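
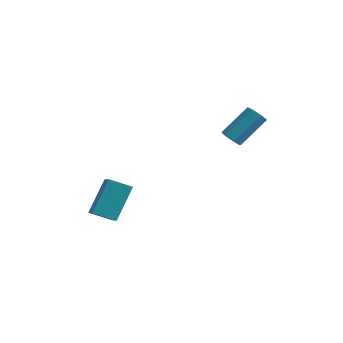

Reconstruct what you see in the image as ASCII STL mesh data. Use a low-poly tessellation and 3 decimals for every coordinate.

solid 
facet normal -0.413 -0.676 -0.610
outer loop
vertex 2.52 2.994 -1.299
vertex 2.154 2.784 -0.818
vertex 2.027 3.245 -1.243
endloop
endfacet
facet normal 0.207 0.582 -0.786
outer loop
vertex 2.52 2.994 -1.299
vertex 2.027 3.245 -1.243
vertex 3.372 4.386 -0.043
endloop
endfacet
facet normal 0.208 0.582 -0.786
outer loop
vertex 3.372 4.386 -0.043
vertex 2.027 3.245 -1.243
vertex 2.88 4.637 0.013
endloop
endfacet
facet normal 0.414 0.676 0.610
outer loop
vertex 3.372 4.386 -0.043
vertex 2.88 4.637 0.013
vertex 3.006 4.176 0.438
endloop
endfacet
facet normal -0.414 -0.676 -0.610
outer loop
vertex 2.027 3.245 -1.243
vertex 2.154 2.784 -0.818
vertex 1.63 3.149 -0.867
endloop
endfacet
facet normal -0.563 0.717 -0.412
outer loop
vertex 2.027 3.245 -1.243
vertex 1.63 3.149 -0.867
vertex 2.88 4.637 0.013
endloop
endfacet
facet normal -0.563 0.717 -0.412
outer loop
vertex 2.88 4.637 0.013
vertex 1.63 3.149 -0.867
vertex 2.483 4.541 0.389
endloop
endfacet
facet normal 0.414 0.676 0.610
outer loop
vertex 2.88 4.637 0.013
vertex 2.483 4.541 0.389
vertex 3.006 4.176 0.438
endloop
endfacet
facet normal -0.414 -0.676 -0.610
outer loop
vertex 1.63 3.149 -0.867
vertex 2.154 2.784 -0.818
vertex 1.627 2.778 -0.454
endloop
endfacet
facet normal -0.910 0.311 0.273
outer loop
vertex 1.63 3.149 -0.867
vertex 1.627 2.778 -0.454
vertex 2.483 4.541 0.389
endloop
endfacet
facet normal -0.910 0.311 0.273
outer loop
vertex 2.483 4.541 0.389
vertex 1.627 2.778 -0.454
vertex 2.48 4.17 0.802
endloop
endfacet
facet normal 0.414 0.676 0.610
outer loop
vertex 2.483 4.541 0.389
vertex 2.48 4.17 0.802
vertex 3.006 4.176 0.438
endloop
endfacet
facet normal -0.414 -0.675 -0.610
outer loop
vertex 1.627 2.778 -0.454
vertex 2.154 2.784 -0.818
vertex 2.021 2.411 -0.315
endloop
endfacet
facet normal -0.571 -0.329 0.752
outer loop
vertex 1.627 2.778 -0.454
vertex 2.021 2.411 -0.315
vertex 2.48 4.17 0.802
endloop
endfacet
facet normal -0.572 -0.328 0.752
outer loop
vertex 2.48 4.17 0.802
vertex 2.021 2.411 -0.315
vertex 2.873 3.804 0.941
endloop
endfacet
facet normal 0.414 0.676 0.609
outer loop
vertex 2.48 4.17 0.802
vertex 2.873 3.804 0.941
vertex 3.006 4.176 0.438
endloop
endfacet
facet normal -0.415 -0.675 -0.610
outer loop
vertex 2.021 2.411 -0.315
vertex 2.154 2.784 -0.818
vertex 2.514 2.325 -0.555
endloop
endfacet
facet normal 0.198 -0.720 0.665
outer loop
vertex 2.021 2.411 -0.315
vertex 2.514 2.325 -0.555
vertex 2.873 3.804 0.941
endloop
endfacet
facet normal 0.198 -0.720 0.665
outer loop
vertex 2.873 3.804 0.941
vertex 2.514 2.325 -0.555
vertex 3.367 3.718 0.701
endloop
endfacet
facet normal 0.414 0.676 0.610
outer loop
vertex 2.873 3.804 0.941
vertex 3.367 3.718 0.701
vertex 3.006 4.176 0.438
endloop
endfacet
facet normal -0.414 -0.675 -0.611
outer loop
vertex 2.514 2.325 -0.555
vertex 2.154 2.784 -0.818
vertex 2.736 2.585 -0.993
endloop
endfacet
facet normal 0.818 -0.570 0.076
outer loop
vertex 2.514 2.325 -0.555
vertex 2.736 2.585 -0.993
vertex 3.367 3.718 0.701
endloop
endfacet
facet normal 0.818 -0.571 0.077
outer loop
vertex 3.367 3.718 0.701
vertex 2.736 2.585 -0.993
vertex 3.589 3.977 0.263
endloop
endfacet
facet normal 0.414 0.676 0.610
outer loop
vertex 3.367 3.718 0.701
vertex 3.589 3.977 0.263
vertex 3.006 4.176 0.438
endloop
endfacet
facet normal -0.414 -0.675 -0.610
outer loop
vertex 2.736 2.585 -0.993
vertex 2.154 2.784 -0.818
vertex 2.52 2.994 -1.299
endloop
endfacet
facet normal 0.823 0.009 -0.569
outer loop
vertex 2.736 2.585 -0.993
vertex 2.52 2.994 -1.299
vertex 3.589 3.977 0.263
endloop
endfacet
facet normal 0.822 0.010 -0.569
outer loop
vertex 3.589 3.977 0.263
vertex 2.52 2.994 -1.299
vertex 3.372 4.386 -0.043
endloop
endfacet
facet normal 0.414 0.676 0.610
outer loop
vertex 3.589 3.977 0.263
vertex 3.372 4.386 -0.043
vertex 3.006 4.176 0.438
endloop
endfacet
facet normal -0.455 0.686 -0.568
outer loop
vertex -3.11 -0.996 -2.878
vertex -1.986 -0.647 -3.357
vertex -3.333 -2.458 -4.465
endloop
endfacet
facet normal -0.885 -0.274 0.377
outer loop
vertex -2.514 -3.693 -3.443
vertex -3.11 -0.996 -2.878
vertex -3.333 -2.458 -4.465
endloop
endfacet
facet normal -0.455 0.686 -0.568
outer loop
vertex -3.333 -2.458 -4.465
vertex -1.986 -0.647 -3.357
vertex -2.209 -2.11 -4.944
endloop
endfacet
facet normal -0.103 -0.674 -0.732
outer loop
vertex -2.209 -2.11 -4.944
vertex -2.514 -3.693 -3.443
vertex -3.333 -2.458 -4.465
endloop
endfacet
facet normal 0.103 0.674 0.732
outer loop
vertex -3.11 -0.996 -2.878
vertex -1.167 -1.882 -2.335
vertex -1.986 -0.647 -3.357
endloop
endfacet
facet normal -0.884 -0.275 0.377
outer loop
vertex -2.291 -2.23 -1.856
vertex -3.11 -0.996 -2.878
vertex -2.514 -3.693 -3.443
endloop
endfacet
facet normal 0.103 0.674 0.731
outer loop
vertex -2.291 -2.23 -1.856
vertex -1.167 -1.882 -2.335
vertex -3.11 -0.996 -2.878
endloop
endfacet
facet normal 0.885 0.274 -0.377
outer loop
vertex -1.986 -0.647 -3.357
vertex -1.167 -1.882 -2.335
vertex -2.209 -2.11 -4.944
endloop
endfacet
facet normal -0.103 -0.674 -0.732
outer loop
vertex -1.39 -3.344 -3.922
vertex -2.514 -3.693 -3.443
vertex -2.209 -2.11 -4.944
endloop
endfacet
facet normal 0.884 0.275 -0.377
outer loop
vertex -2.209 -2.11 -4.944
vertex -1.167 -1.882 -2.335
vertex -1.39 -3.344 -3.922
endloop
endfacet
facet normal 0.455 -0.686 0.568
outer loop
vertex -1.39 -3.344 -3.922
vertex -2.291 -2.23 -1.856
vertex -2.514 -3.693 -3.443
endloop
endfacet
facet normal 0.455 -0.686 0.568
outer loop
vertex -1.167 -1.882 -2.335
vertex -2.291 -2.23 -1.856
vertex -1.39 -3.344 -3.922
endloop
endfacet

endsolid


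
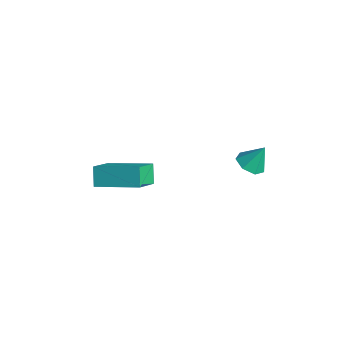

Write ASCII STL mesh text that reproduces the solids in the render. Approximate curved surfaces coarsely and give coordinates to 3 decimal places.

solid 
facet normal -0.572 0.293 0.766
outer loop
vertex -2.095 -4.223 1.402
vertex -0.642 -2.824 1.951
vertex -2.744 -3.205 0.528
endloop
endfacet
facet normal -0.696 -0.669 -0.262
outer loop
vertex -2.178 -3.496 -0.231
vertex -2.095 -4.223 1.402
vertex -2.744 -3.205 0.528
endloop
endfacet
facet normal -0.572 0.293 0.766
outer loop
vertex -2.744 -3.205 0.528
vertex -0.642 -2.824 1.951
vertex -1.291 -1.807 1.077
endloop
endfacet
facet normal -0.435 0.683 -0.587
outer loop
vertex -1.291 -1.807 1.077
vertex -2.178 -3.496 -0.231
vertex -2.744 -3.205 0.528
endloop
endfacet
facet normal 0.436 -0.683 0.587
outer loop
vertex -2.095 -4.223 1.402
vertex -0.076 -3.115 1.192
vertex -0.642 -2.824 1.951
endloop
endfacet
facet normal -0.695 -0.669 -0.263
outer loop
vertex -1.529 -4.513 0.643
vertex -2.095 -4.223 1.402
vertex -2.178 -3.496 -0.231
endloop
endfacet
facet normal 0.436 -0.683 0.586
outer loop
vertex -1.529 -4.513 0.643
vertex -0.076 -3.115 1.192
vertex -2.095 -4.223 1.402
endloop
endfacet
facet normal 0.695 0.669 0.262
outer loop
vertex -0.642 -2.824 1.951
vertex -0.076 -3.115 1.192
vertex -1.291 -1.807 1.077
endloop
endfacet
facet normal -0.436 0.683 -0.586
outer loop
vertex -0.725 -2.097 0.318
vertex -2.178 -3.496 -0.231
vertex -1.291 -1.807 1.077
endloop
endfacet
facet normal 0.695 0.669 0.263
outer loop
vertex -1.291 -1.807 1.077
vertex -0.076 -3.115 1.192
vertex -0.725 -2.097 0.318
endloop
endfacet
facet normal 0.572 -0.293 -0.766
outer loop
vertex -0.725 -2.097 0.318
vertex -1.529 -4.513 0.643
vertex -2.178 -3.496 -0.231
endloop
endfacet
facet normal 0.572 -0.293 -0.766
outer loop
vertex -0.076 -3.115 1.192
vertex -1.529 -4.513 0.643
vertex -0.725 -2.097 0.318
endloop
endfacet
facet normal -0.195 -0.458 -0.867
outer loop
vertex 1.002 2.28 0.42
vertex 0.461 1.921 0.731
vertex 0.443 2.559 0.398
endloop
endfacet
facet normal 0.447 0.894 -0.031
outer loop
vertex 1.002 2.28 0.42
vertex 0.443 2.559 0.398
vertex 0.699 2.479 1.789
endloop
endfacet
facet normal -0.195 -0.458 -0.867
outer loop
vertex 0.443 2.559 0.398
vertex 0.461 1.921 0.731
vertex -0.102 2.358 0.627
endloop
endfacet
facet normal -0.303 0.947 0.110
outer loop
vertex 0.443 2.559 0.398
vertex -0.102 2.358 0.627
vertex 0.699 2.479 1.789
endloop
endfacet
facet normal -0.195 -0.457 -0.868
outer loop
vertex -0.102 2.358 0.627
vertex 0.461 1.921 0.731
vertex -0.223 1.827 0.934
endloop
endfacet
facet normal -0.757 0.447 0.475
outer loop
vertex -0.102 2.358 0.627
vertex -0.223 1.827 0.934
vertex 0.699 2.479 1.789
endloop
endfacet
facet normal -0.195 -0.457 -0.868
outer loop
vertex -0.223 1.827 0.934
vertex 0.461 1.921 0.731
vertex 0.171 1.367 1.088
endloop
endfacet
facet normal -0.572 -0.226 0.789
outer loop
vertex -0.223 1.827 0.934
vertex 0.171 1.367 1.088
vertex 0.699 2.479 1.789
endloop
endfacet
facet normal -0.195 -0.457 -0.868
outer loop
vertex 0.171 1.367 1.088
vertex 0.461 1.921 0.731
vertex 0.783 1.324 0.973
endloop
endfacet
facet normal 0.113 -0.568 0.815
outer loop
vertex 0.171 1.367 1.088
vertex 0.783 1.324 0.973
vertex 0.699 2.479 1.789
endloop
endfacet
facet normal -0.195 -0.457 -0.868
outer loop
vertex 0.783 1.324 0.973
vertex 0.461 1.921 0.731
vertex 1.153 1.73 0.676
endloop
endfacet
facet normal 0.782 -0.321 0.535
outer loop
vertex 0.783 1.324 0.973
vertex 1.153 1.73 0.676
vertex 0.699 2.479 1.789
endloop
endfacet
facet normal -0.195 -0.457 -0.868
outer loop
vertex 1.153 1.73 0.676
vertex 0.461 1.921 0.731
vertex 1.002 2.28 0.42
endloop
endfacet
facet normal 0.931 0.329 0.158
outer loop
vertex 1.153 1.73 0.676
vertex 1.002 2.28 0.42
vertex 0.699 2.479 1.789
endloop
endfacet

endsolid


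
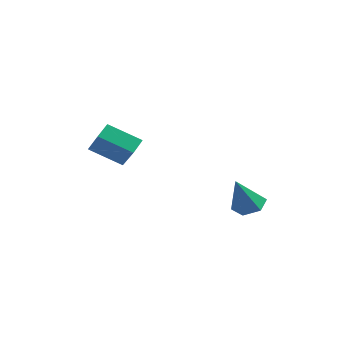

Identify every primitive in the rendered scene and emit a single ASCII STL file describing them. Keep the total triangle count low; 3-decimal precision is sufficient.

solid 
facet normal 0.144 0.421 -0.896
outer loop
vertex 3.741 -0.592 -1.736
vertex 2.984 -1.04 -2.068
vertex 2.894 -0.187 -1.682
endloop
endfacet
facet normal 0.332 0.597 0.731
outer loop
vertex 3.741 -0.592 -1.736
vertex 2.894 -0.187 -1.682
vertex 2.676 -1.94 -0.152
endloop
endfacet
facet normal 0.144 0.421 -0.896
outer loop
vertex 2.894 -0.187 -1.682
vertex 2.984 -1.04 -2.068
vertex 2.137 -0.635 -2.014
endloop
endfacet
facet normal -0.589 0.572 0.571
outer loop
vertex 2.894 -0.187 -1.682
vertex 2.137 -0.635 -2.014
vertex 2.676 -1.94 -0.152
endloop
endfacet
facet normal 0.144 0.421 -0.896
outer loop
vertex 2.137 -0.635 -2.014
vertex 2.984 -1.04 -2.068
vertex 2.227 -1.487 -2.4
endloop
endfacet
facet normal -0.972 -0.175 0.159
outer loop
vertex 2.137 -0.635 -2.014
vertex 2.227 -1.487 -2.4
vertex 2.676 -1.94 -0.152
endloop
endfacet
facet normal 0.144 0.421 -0.896
outer loop
vertex 2.227 -1.487 -2.4
vertex 2.984 -1.04 -2.068
vertex 3.074 -1.892 -2.454
endloop
endfacet
facet normal -0.434 -0.896 -0.094
outer loop
vertex 2.227 -1.487 -2.4
vertex 3.074 -1.892 -2.454
vertex 2.676 -1.94 -0.152
endloop
endfacet
facet normal 0.144 0.421 -0.896
outer loop
vertex 3.074 -1.892 -2.454
vertex 2.984 -1.04 -2.068
vertex 3.831 -1.445 -2.122
endloop
endfacet
facet normal 0.486 -0.872 0.066
outer loop
vertex 3.074 -1.892 -2.454
vertex 3.831 -1.445 -2.122
vertex 2.676 -1.94 -0.152
endloop
endfacet
facet normal 0.144 0.421 -0.896
outer loop
vertex 3.831 -1.445 -2.122
vertex 2.984 -1.04 -2.068
vertex 3.741 -0.592 -1.736
endloop
endfacet
facet normal 0.869 -0.125 0.478
outer loop
vertex 3.831 -1.445 -2.122
vertex 3.741 -0.592 -1.736
vertex 2.676 -1.94 -0.152
endloop
endfacet
facet normal -0.831 -0.279 0.482
outer loop
vertex -3.333 -4.039 3.294
vertex -4.447 -3.205 1.857
vertex -3.334 -4.913 2.787
endloop
endfacet
facet normal 0.557 -0.417 0.718
outer loop
vertex -1.673 -4.355 1.823
vertex -3.333 -4.039 3.294
vertex -3.334 -4.913 2.787
endloop
endfacet
facet normal -0.831 -0.279 0.482
outer loop
vertex -3.334 -4.913 2.787
vertex -4.447 -3.205 1.857
vertex -4.448 -4.079 1.35
endloop
endfacet
facet normal -0.001 -0.865 -0.502
outer loop
vertex -4.448 -4.079 1.35
vertex -1.673 -4.355 1.823
vertex -3.334 -4.913 2.787
endloop
endfacet
facet normal 0.001 0.865 0.502
outer loop
vertex -3.333 -4.039 3.294
vertex -2.786 -2.647 0.893
vertex -4.447 -3.205 1.857
endloop
endfacet
facet normal 0.557 -0.417 0.718
outer loop
vertex -1.672 -3.481 2.33
vertex -3.333 -4.039 3.294
vertex -1.673 -4.355 1.823
endloop
endfacet
facet normal 0.001 0.865 0.502
outer loop
vertex -1.672 -3.481 2.33
vertex -2.786 -2.647 0.893
vertex -3.333 -4.039 3.294
endloop
endfacet
facet normal -0.557 0.417 -0.718
outer loop
vertex -4.447 -3.205 1.857
vertex -2.786 -2.647 0.893
vertex -4.448 -4.079 1.35
endloop
endfacet
facet normal -0.001 -0.865 -0.502
outer loop
vertex -2.787 -3.521 0.386
vertex -1.673 -4.355 1.823
vertex -4.448 -4.079 1.35
endloop
endfacet
facet normal -0.557 0.417 -0.718
outer loop
vertex -4.448 -4.079 1.35
vertex -2.786 -2.647 0.893
vertex -2.787 -3.521 0.386
endloop
endfacet
facet normal 0.831 0.279 -0.482
outer loop
vertex -2.787 -3.521 0.386
vertex -1.672 -3.481 2.33
vertex -1.673 -4.355 1.823
endloop
endfacet
facet normal 0.831 0.279 -0.482
outer loop
vertex -2.786 -2.647 0.893
vertex -1.672 -3.481 2.33
vertex -2.787 -3.521 0.386
endloop
endfacet

endsolid


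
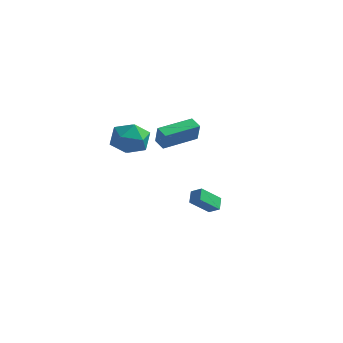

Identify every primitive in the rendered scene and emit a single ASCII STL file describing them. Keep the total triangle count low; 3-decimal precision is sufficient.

solid 
facet normal 0.067 0.982 0.177
outer loop
vertex -1.786 -0.133 1.742
vertex -2.097 -0.324 2.917
vertex -0.913 -0.344 2.583
endloop
endfacet
facet normal 0.517 0.786 -0.340
outer loop
vertex -1.786 -0.133 1.742
vertex -0.913 -0.344 2.583
vertex -0.839 -0.872 1.475
endloop
endfacet
facet normal 0.135 0.485 -0.864
outer loop
vertex -1.786 -0.133 1.742
vertex -0.839 -0.872 1.475
vertex -1.978 -1.179 1.124
endloop
endfacet
facet normal -0.551 0.497 -0.670
outer loop
vertex -1.786 -0.133 1.742
vertex -1.978 -1.179 1.124
vertex -2.755 -0.84 2.015
endloop
endfacet
facet normal -0.594 0.804 -0.027
outer loop
vertex -1.786 -0.133 1.742
vertex -2.755 -0.84 2.015
vertex -2.097 -0.324 2.917
endloop
endfacet
facet normal 0.955 0.289 -0.074
outer loop
vertex -0.839 -0.872 1.475
vertex -0.913 -0.344 2.583
vertex -0.565 -1.52 2.485
endloop
endfacet
facet normal 0.225 0.607 0.762
outer loop
vertex -0.913 -0.344 2.583
vertex -2.097 -0.324 2.917
vertex -1.342 -1.181 3.376
endloop
endfacet
facet normal -0.843 0.318 0.433
outer loop
vertex -2.097 -0.324 2.917
vertex -2.755 -0.84 2.015
vertex -2.481 -1.488 3.025
endloop
endfacet
facet normal -0.774 -0.178 -0.607
outer loop
vertex -2.755 -0.84 2.015
vertex -1.978 -1.179 1.124
vertex -2.407 -2.016 1.917
endloop
endfacet
facet normal 0.337 -0.197 -0.921
outer loop
vertex -1.978 -1.179 1.124
vertex -0.839 -0.872 1.475
vertex -1.223 -2.036 1.583
endloop
endfacet
facet normal 0.551 -0.497 0.670
outer loop
vertex -1.534 -2.227 2.758
vertex -0.565 -1.52 2.485
vertex -1.342 -1.181 3.376
endloop
endfacet
facet normal -0.135 -0.485 0.864
outer loop
vertex -1.534 -2.227 2.758
vertex -1.342 -1.181 3.376
vertex -2.481 -1.488 3.025
endloop
endfacet
facet normal -0.517 -0.786 0.340
outer loop
vertex -1.534 -2.227 2.758
vertex -2.481 -1.488 3.025
vertex -2.407 -2.016 1.917
endloop
endfacet
facet normal -0.067 -0.982 -0.177
outer loop
vertex -1.534 -2.227 2.758
vertex -2.407 -2.016 1.917
vertex -1.223 -2.036 1.583
endloop
endfacet
facet normal 0.594 -0.804 0.027
outer loop
vertex -1.534 -2.227 2.758
vertex -1.223 -2.036 1.583
vertex -0.565 -1.52 2.485
endloop
endfacet
facet normal 0.774 0.178 0.607
outer loop
vertex -1.342 -1.181 3.376
vertex -0.565 -1.52 2.485
vertex -0.913 -0.344 2.583
endloop
endfacet
facet normal -0.337 0.197 0.921
outer loop
vertex -2.481 -1.488 3.025
vertex -1.342 -1.181 3.376
vertex -2.097 -0.324 2.917
endloop
endfacet
facet normal -0.955 -0.289 0.074
outer loop
vertex -2.407 -2.016 1.917
vertex -2.481 -1.488 3.025
vertex -2.755 -0.84 2.015
endloop
endfacet
facet normal -0.225 -0.607 -0.762
outer loop
vertex -1.223 -2.036 1.583
vertex -2.407 -2.016 1.917
vertex -1.978 -1.179 1.124
endloop
endfacet
facet normal 0.843 -0.318 -0.433
outer loop
vertex -0.565 -1.52 2.485
vertex -1.223 -2.036 1.583
vertex -0.839 -0.872 1.475
endloop
endfacet
facet normal -0.855 0.341 0.391
outer loop
vertex 1.038 -2.473 4.053
vertex 1.933 -0.55 4.332
vertex 0.663 -2.137 2.941
endloop
endfacet
facet normal -0.418 -0.899 -0.130
outer loop
vertex 1.347 -2.41 2.628
vertex 1.038 -2.473 4.053
vertex 0.663 -2.137 2.941
endloop
endfacet
facet normal -0.855 0.342 0.391
outer loop
vertex 0.663 -2.137 2.941
vertex 1.933 -0.55 4.332
vertex 1.559 -0.214 3.22
endloop
endfacet
facet normal -0.307 0.275 -0.911
outer loop
vertex 1.559 -0.214 3.22
vertex 1.347 -2.41 2.628
vertex 0.663 -2.137 2.941
endloop
endfacet
facet normal 0.307 -0.275 0.911
outer loop
vertex 1.038 -2.473 4.053
vertex 2.617 -0.823 4.019
vertex 1.933 -0.55 4.332
endloop
endfacet
facet normal -0.419 -0.899 -0.131
outer loop
vertex 1.721 -2.746 3.74
vertex 1.038 -2.473 4.053
vertex 1.347 -2.41 2.628
endloop
endfacet
facet normal 0.307 -0.275 0.911
outer loop
vertex 1.721 -2.746 3.74
vertex 2.617 -0.823 4.019
vertex 1.038 -2.473 4.053
endloop
endfacet
facet normal 0.419 0.899 0.131
outer loop
vertex 1.933 -0.55 4.332
vertex 2.617 -0.823 4.019
vertex 1.559 -0.214 3.22
endloop
endfacet
facet normal -0.307 0.275 -0.911
outer loop
vertex 2.242 -0.487 2.907
vertex 1.347 -2.41 2.628
vertex 1.559 -0.214 3.22
endloop
endfacet
facet normal 0.419 0.899 0.130
outer loop
vertex 1.559 -0.214 3.22
vertex 2.617 -0.823 4.019
vertex 2.242 -0.487 2.907
endloop
endfacet
facet normal 0.855 -0.341 -0.391
outer loop
vertex 2.242 -0.487 2.907
vertex 1.721 -2.746 3.74
vertex 1.347 -2.41 2.628
endloop
endfacet
facet normal 0.855 -0.341 -0.391
outer loop
vertex 2.617 -0.823 4.019
vertex 1.721 -2.746 3.74
vertex 2.242 -0.487 2.907
endloop
endfacet
facet normal -0.872 -0.033 -0.488
outer loop
vertex -0.715 3.369 -3.241
vertex -0.159 4.538 -4.312
vertex -0.387 2.716 -3.783
endloop
endfacet
facet normal -0.331 -0.696 0.638
outer loop
vertex 0.319 2.742 -3.388
vertex -0.715 3.369 -3.241
vertex -0.387 2.716 -3.783
endloop
endfacet
facet normal -0.872 -0.033 -0.488
outer loop
vertex -0.387 2.716 -3.783
vertex -0.159 4.538 -4.312
vertex 0.169 3.885 -4.854
endloop
endfacet
facet normal 0.360 -0.718 -0.596
outer loop
vertex 0.169 3.885 -4.854
vertex 0.319 2.742 -3.388
vertex -0.387 2.716 -3.783
endloop
endfacet
facet normal -0.360 0.718 0.596
outer loop
vertex -0.715 3.369 -3.241
vertex 0.547 4.564 -3.917
vertex -0.159 4.538 -4.312
endloop
endfacet
facet normal -0.331 -0.696 0.638
outer loop
vertex -0.009 3.395 -2.846
vertex -0.715 3.369 -3.241
vertex 0.319 2.742 -3.388
endloop
endfacet
facet normal -0.360 0.718 0.596
outer loop
vertex -0.009 3.395 -2.846
vertex 0.547 4.564 -3.917
vertex -0.715 3.369 -3.241
endloop
endfacet
facet normal 0.331 0.696 -0.638
outer loop
vertex -0.159 4.538 -4.312
vertex 0.547 4.564 -3.917
vertex 0.169 3.885 -4.854
endloop
endfacet
facet normal 0.360 -0.718 -0.596
outer loop
vertex 0.875 3.911 -4.459
vertex 0.319 2.742 -3.388
vertex 0.169 3.885 -4.854
endloop
endfacet
facet normal 0.331 0.696 -0.638
outer loop
vertex 0.169 3.885 -4.854
vertex 0.547 4.564 -3.917
vertex 0.875 3.911 -4.459
endloop
endfacet
facet normal 0.872 0.033 0.488
outer loop
vertex 0.875 3.911 -4.459
vertex -0.009 3.395 -2.846
vertex 0.319 2.742 -3.388
endloop
endfacet
facet normal 0.872 0.033 0.488
outer loop
vertex 0.547 4.564 -3.917
vertex -0.009 3.395 -2.846
vertex 0.875 3.911 -4.459
endloop
endfacet

endsolid


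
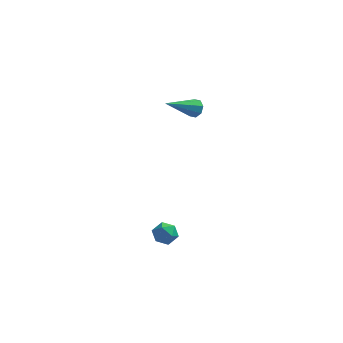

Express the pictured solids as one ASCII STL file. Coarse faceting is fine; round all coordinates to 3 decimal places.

solid 
facet normal 0.302 0.764 0.571
outer loop
vertex -2.78 -3.119 -2.858
vertex -3.218 -3.285 -2.404
vertex -2.617 -3.537 -2.385
endloop
endfacet
facet normal 0.839 0.518 0.169
outer loop
vertex -2.78 -3.119 -2.858
vertex -2.617 -3.537 -2.385
vertex -2.425 -3.648 -2.998
endloop
endfacet
facet normal 0.642 0.567 -0.515
outer loop
vertex -2.78 -3.119 -2.858
vertex -2.425 -3.648 -2.998
vertex -2.907 -3.464 -3.396
endloop
endfacet
facet normal -0.016 0.843 -0.537
outer loop
vertex -2.78 -3.119 -2.858
vertex -2.907 -3.464 -3.396
vertex -3.397 -3.24 -3.03
endloop
endfacet
facet normal -0.227 0.965 0.134
outer loop
vertex -2.78 -3.119 -2.858
vertex -3.397 -3.24 -3.03
vertex -3.218 -3.285 -2.404
endloop
endfacet
facet normal 0.931 -0.171 0.323
outer loop
vertex -2.425 -3.648 -2.998
vertex -2.617 -3.537 -2.385
vertex -2.643 -4.14 -2.63
endloop
endfacet
facet normal 0.063 0.224 0.972
outer loop
vertex -2.617 -3.537 -2.385
vertex -3.218 -3.285 -2.404
vertex -3.133 -3.916 -2.264
endloop
endfacet
facet normal -0.792 0.550 0.266
outer loop
vertex -3.218 -3.285 -2.404
vertex -3.397 -3.24 -3.03
vertex -3.615 -3.732 -2.662
endloop
endfacet
facet normal -0.451 0.353 -0.820
outer loop
vertex -3.397 -3.24 -3.03
vertex -2.907 -3.464 -3.396
vertex -3.423 -3.843 -3.275
endloop
endfacet
facet normal 0.613 -0.092 -0.785
outer loop
vertex -2.907 -3.464 -3.396
vertex -2.425 -3.648 -2.998
vertex -2.822 -4.095 -3.256
endloop
endfacet
facet normal 0.016 -0.843 0.537
outer loop
vertex -3.26 -4.261 -2.802
vertex -2.643 -4.14 -2.63
vertex -3.133 -3.916 -2.264
endloop
endfacet
facet normal -0.642 -0.567 0.515
outer loop
vertex -3.26 -4.261 -2.802
vertex -3.133 -3.916 -2.264
vertex -3.615 -3.732 -2.662
endloop
endfacet
facet normal -0.839 -0.518 -0.169
outer loop
vertex -3.26 -4.261 -2.802
vertex -3.615 -3.732 -2.662
vertex -3.423 -3.843 -3.275
endloop
endfacet
facet normal -0.302 -0.764 -0.571
outer loop
vertex -3.26 -4.261 -2.802
vertex -3.423 -3.843 -3.275
vertex -2.822 -4.095 -3.256
endloop
endfacet
facet normal 0.227 -0.965 -0.134
outer loop
vertex -3.26 -4.261 -2.802
vertex -2.822 -4.095 -3.256
vertex -2.643 -4.14 -2.63
endloop
endfacet
facet normal 0.451 -0.353 0.820
outer loop
vertex -3.133 -3.916 -2.264
vertex -2.643 -4.14 -2.63
vertex -2.617 -3.537 -2.385
endloop
endfacet
facet normal -0.613 0.092 0.785
outer loop
vertex -3.615 -3.732 -2.662
vertex -3.133 -3.916 -2.264
vertex -3.218 -3.285 -2.404
endloop
endfacet
facet normal -0.931 0.171 -0.323
outer loop
vertex -3.423 -3.843 -3.275
vertex -3.615 -3.732 -2.662
vertex -3.397 -3.24 -3.03
endloop
endfacet
facet normal -0.063 -0.224 -0.972
outer loop
vertex -2.822 -4.095 -3.256
vertex -3.423 -3.843 -3.275
vertex -2.907 -3.464 -3.396
endloop
endfacet
facet normal 0.792 -0.550 -0.266
outer loop
vertex -2.643 -4.14 -2.63
vertex -2.822 -4.095 -3.256
vertex -2.425 -3.648 -2.998
endloop
endfacet
facet normal 0.653 0.569 -0.500
outer loop
vertex -2.341 3.085 1.48
vertex -2.566 2.933 1.013
vertex -2.649 3.336 1.363
endloop
endfacet
facet normal -0.028 0.394 0.919
outer loop
vertex -2.341 3.085 1.48
vertex -2.649 3.336 1.363
vertex -3.814 1.847 1.967
endloop
endfacet
facet normal 0.654 0.568 -0.499
outer loop
vertex -2.649 3.336 1.363
vertex -2.566 2.933 1.013
vertex -2.907 3.35 1.041
endloop
endfacet
facet normal -0.578 0.652 0.491
outer loop
vertex -2.649 3.336 1.363
vertex -2.907 3.35 1.041
vertex -3.814 1.847 1.967
endloop
endfacet
facet normal 0.654 0.568 -0.499
outer loop
vertex -2.907 3.35 1.041
vertex -2.566 2.933 1.013
vertex -2.966 3.121 0.703
endloop
endfacet
facet normal -0.884 0.444 -0.146
outer loop
vertex -2.907 3.35 1.041
vertex -2.966 3.121 0.703
vertex -3.814 1.847 1.967
endloop
endfacet
facet normal 0.654 0.569 -0.499
outer loop
vertex -2.966 3.121 0.703
vertex -2.566 2.933 1.013
vertex -2.79 2.781 0.546
endloop
endfacet
facet normal -0.771 -0.109 -0.627
outer loop
vertex -2.966 3.121 0.703
vertex -2.79 2.781 0.546
vertex -3.814 1.847 1.967
endloop
endfacet
facet normal 0.654 0.569 -0.499
outer loop
vertex -2.79 2.781 0.546
vertex -2.566 2.933 1.013
vertex -2.483 2.531 0.663
endloop
endfacet
facet normal -0.302 -0.682 -0.666
outer loop
vertex -2.79 2.781 0.546
vertex -2.483 2.531 0.663
vertex -3.814 1.847 1.967
endloop
endfacet
facet normal 0.653 0.569 -0.499
outer loop
vertex -2.483 2.531 0.663
vertex -2.566 2.933 1.013
vertex -2.224 2.516 0.985
endloop
endfacet
facet normal 0.246 -0.939 -0.241
outer loop
vertex -2.483 2.531 0.663
vertex -2.224 2.516 0.985
vertex -3.814 1.847 1.967
endloop
endfacet
facet normal 0.654 0.570 -0.498
outer loop
vertex -2.224 2.516 0.985
vertex -2.566 2.933 1.013
vertex -2.166 2.746 1.324
endloop
endfacet
facet normal 0.554 -0.730 0.400
outer loop
vertex -2.224 2.516 0.985
vertex -2.166 2.746 1.324
vertex -3.814 1.847 1.967
endloop
endfacet
facet normal 0.654 0.568 -0.500
outer loop
vertex -2.166 2.746 1.324
vertex -2.566 2.933 1.013
vertex -2.341 3.085 1.48
endloop
endfacet
facet normal 0.440 -0.178 0.880
outer loop
vertex -2.166 2.746 1.324
vertex -2.341 3.085 1.48
vertex -3.814 1.847 1.967
endloop
endfacet

endsolid


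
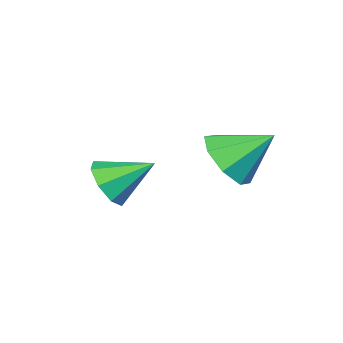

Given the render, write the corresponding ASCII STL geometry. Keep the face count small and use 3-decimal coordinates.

solid 
facet normal 0.724 -0.444 -0.529
outer loop
vertex 2.49 1.599 -2.028
vertex 1.982 1.639 -2.757
vertex 2.585 2.174 -2.381
endloop
endfacet
facet normal 0.266 0.472 0.841
outer loop
vertex 2.49 1.599 -2.028
vertex 2.585 2.174 -2.381
vertex 0.838 2.341 -1.923
endloop
endfacet
facet normal 0.724 -0.444 -0.528
outer loop
vertex 2.585 2.174 -2.381
vertex 1.982 1.639 -2.757
vertex 2.327 2.435 -2.954
endloop
endfacet
facet normal 0.178 0.923 0.341
outer loop
vertex 2.585 2.174 -2.381
vertex 2.327 2.435 -2.954
vertex 0.838 2.341 -1.923
endloop
endfacet
facet normal 0.723 -0.444 -0.529
outer loop
vertex 2.327 2.435 -2.954
vertex 1.982 1.639 -2.757
vertex 1.866 2.23 -3.412
endloop
endfacet
facet normal -0.210 0.954 -0.216
outer loop
vertex 2.327 2.435 -2.954
vertex 1.866 2.23 -3.412
vertex 0.838 2.341 -1.923
endloop
endfacet
facet normal 0.723 -0.444 -0.529
outer loop
vertex 1.866 2.23 -3.412
vertex 1.982 1.639 -2.757
vertex 1.473 1.679 -3.487
endloop
endfacet
facet normal -0.670 0.546 -0.503
outer loop
vertex 1.866 2.23 -3.412
vertex 1.473 1.679 -3.487
vertex 0.838 2.341 -1.923
endloop
endfacet
facet normal 0.723 -0.444 -0.529
outer loop
vertex 1.473 1.679 -3.487
vertex 1.982 1.639 -2.757
vertex 1.378 1.104 -3.134
endloop
endfacet
facet normal -0.934 -0.062 -0.353
outer loop
vertex 1.473 1.679 -3.487
vertex 1.378 1.104 -3.134
vertex 0.838 2.341 -1.923
endloop
endfacet
facet normal 0.724 -0.445 -0.528
outer loop
vertex 1.378 1.104 -3.134
vertex 1.982 1.639 -2.757
vertex 1.636 0.843 -2.56
endloop
endfacet
facet normal -0.846 -0.513 0.147
outer loop
vertex 1.378 1.104 -3.134
vertex 1.636 0.843 -2.56
vertex 0.838 2.341 -1.923
endloop
endfacet
facet normal 0.723 -0.445 -0.528
outer loop
vertex 1.636 0.843 -2.56
vertex 1.982 1.639 -2.757
vertex 2.097 1.048 -2.102
endloop
endfacet
facet normal -0.458 -0.543 0.704
outer loop
vertex 1.636 0.843 -2.56
vertex 2.097 1.048 -2.102
vertex 0.838 2.341 -1.923
endloop
endfacet
facet normal 0.723 -0.445 -0.528
outer loop
vertex 2.097 1.048 -2.102
vertex 1.982 1.639 -2.757
vertex 2.49 1.599 -2.028
endloop
endfacet
facet normal 0.002 -0.135 0.991
outer loop
vertex 2.097 1.048 -2.102
vertex 2.49 1.599 -2.028
vertex 0.838 2.341 -1.923
endloop
endfacet
facet normal 0.646 -0.445 -0.620
outer loop
vertex -0.368 3.946 -1.834
vertex -1.067 3.136 -1.981
vertex -0.882 4.082 -2.467
endloop
endfacet
facet normal 0.051 0.984 0.170
outer loop
vertex -0.368 3.946 -1.834
vertex -0.882 4.082 -2.467
vertex -2.153 3.884 -0.939
endloop
endfacet
facet normal 0.646 -0.445 -0.620
outer loop
vertex -0.882 4.082 -2.467
vertex -1.067 3.136 -1.981
vertex -1.504 3.664 -2.815
endloop
endfacet
facet normal -0.438 0.863 -0.253
outer loop
vertex -0.882 4.082 -2.467
vertex -1.504 3.664 -2.815
vertex -2.153 3.884 -0.939
endloop
endfacet
facet normal 0.646 -0.445 -0.620
outer loop
vertex -1.504 3.664 -2.815
vertex -1.067 3.136 -1.981
vertex -1.87 2.936 -2.674
endloop
endfacet
facet normal -0.864 0.368 -0.342
outer loop
vertex -1.504 3.664 -2.815
vertex -1.87 2.936 -2.674
vertex -2.153 3.884 -0.939
endloop
endfacet
facet normal 0.646 -0.446 -0.620
outer loop
vertex -1.87 2.936 -2.674
vertex -1.067 3.136 -1.981
vertex -1.766 2.326 -2.127
endloop
endfacet
facet normal -0.977 -0.208 -0.046
outer loop
vertex -1.87 2.936 -2.674
vertex -1.766 2.326 -2.127
vertex -2.153 3.884 -0.939
endloop
endfacet
facet normal 0.646 -0.446 -0.619
outer loop
vertex -1.766 2.326 -2.127
vertex -1.067 3.136 -1.981
vertex -1.253 2.19 -1.494
endloop
endfacet
facet normal -0.711 -0.529 0.463
outer loop
vertex -1.766 2.326 -2.127
vertex -1.253 2.19 -1.494
vertex -2.153 3.884 -0.939
endloop
endfacet
facet normal 0.646 -0.446 -0.620
outer loop
vertex -1.253 2.19 -1.494
vertex -1.067 3.136 -1.981
vertex -0.63 2.608 -1.146
endloop
endfacet
facet normal -0.221 -0.408 0.886
outer loop
vertex -1.253 2.19 -1.494
vertex -0.63 2.608 -1.146
vertex -2.153 3.884 -0.939
endloop
endfacet
facet normal 0.646 -0.445 -0.620
outer loop
vertex -0.63 2.608 -1.146
vertex -1.067 3.136 -1.981
vertex -0.264 3.336 -1.287
endloop
endfacet
facet normal 0.205 0.086 0.975
outer loop
vertex -0.63 2.608 -1.146
vertex -0.264 3.336 -1.287
vertex -2.153 3.884 -0.939
endloop
endfacet
facet normal 0.646 -0.445 -0.620
outer loop
vertex -0.264 3.336 -1.287
vertex -1.067 3.136 -1.981
vertex -0.368 3.946 -1.834
endloop
endfacet
facet normal 0.317 0.663 0.679
outer loop
vertex -0.264 3.336 -1.287
vertex -0.368 3.946 -1.834
vertex -2.153 3.884 -0.939
endloop
endfacet

endsolid


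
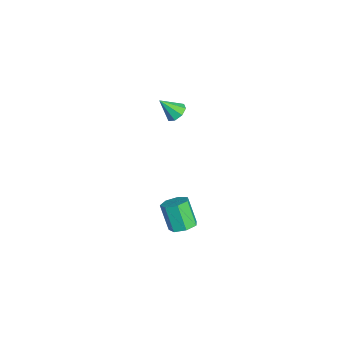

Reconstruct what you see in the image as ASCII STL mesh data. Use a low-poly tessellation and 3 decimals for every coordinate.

solid 
facet normal 0.448 0.213 -0.869
outer loop
vertex 2.806 2.401 -3.414
vertex 2.332 2.917 -3.532
vertex 2.958 2.959 -3.199
endloop
endfacet
facet normal 0.859 -0.370 0.354
outer loop
vertex 2.806 2.401 -3.414
vertex 2.958 2.959 -3.199
vertex 2.141 2.087 -2.129
endloop
endfacet
facet normal 0.859 -0.371 0.354
outer loop
vertex 2.141 2.087 -2.129
vertex 2.958 2.959 -3.199
vertex 2.293 2.644 -1.914
endloop
endfacet
facet normal -0.450 -0.212 0.868
outer loop
vertex 2.141 2.087 -2.129
vertex 2.293 2.644 -1.914
vertex 1.668 2.603 -2.248
endloop
endfacet
facet normal 0.448 0.213 -0.869
outer loop
vertex 2.958 2.959 -3.199
vertex 2.332 2.917 -3.532
vertex 2.639 3.484 -3.235
endloop
endfacet
facet normal 0.728 0.476 0.493
outer loop
vertex 2.958 2.959 -3.199
vertex 2.639 3.484 -3.235
vertex 2.293 2.644 -1.914
endloop
endfacet
facet normal 0.728 0.476 0.493
outer loop
vertex 2.293 2.644 -1.914
vertex 2.639 3.484 -3.235
vertex 1.974 3.17 -1.95
endloop
endfacet
facet normal -0.450 -0.213 0.867
outer loop
vertex 2.293 2.644 -1.914
vertex 1.974 3.17 -1.95
vertex 1.668 2.603 -2.248
endloop
endfacet
facet normal 0.449 0.212 -0.868
outer loop
vertex 2.639 3.484 -3.235
vertex 2.332 2.917 -3.532
vertex 2.089 3.583 -3.495
endloop
endfacet
facet normal 0.050 0.964 0.261
outer loop
vertex 2.639 3.484 -3.235
vertex 2.089 3.583 -3.495
vertex 1.974 3.17 -1.95
endloop
endfacet
facet normal 0.050 0.964 0.261
outer loop
vertex 1.974 3.17 -1.95
vertex 2.089 3.583 -3.495
vertex 1.425 3.269 -2.211
endloop
endfacet
facet normal -0.451 -0.213 0.867
outer loop
vertex 1.974 3.17 -1.95
vertex 1.425 3.269 -2.211
vertex 1.668 2.603 -2.248
endloop
endfacet
facet normal 0.449 0.212 -0.868
outer loop
vertex 2.089 3.583 -3.495
vertex 2.332 2.917 -3.532
vertex 1.722 3.18 -3.783
endloop
endfacet
facet normal -0.667 0.726 -0.167
outer loop
vertex 2.089 3.583 -3.495
vertex 1.722 3.18 -3.783
vertex 1.425 3.269 -2.211
endloop
endfacet
facet normal -0.667 0.726 -0.167
outer loop
vertex 1.425 3.269 -2.211
vertex 1.722 3.18 -3.783
vertex 1.058 2.866 -2.499
endloop
endfacet
facet normal -0.449 -0.212 0.868
outer loop
vertex 1.425 3.269 -2.211
vertex 1.058 2.866 -2.499
vertex 1.668 2.603 -2.248
endloop
endfacet
facet normal 0.449 0.212 -0.868
outer loop
vertex 1.722 3.18 -3.783
vertex 2.332 2.917 -3.532
vertex 1.815 2.579 -3.882
endloop
endfacet
facet normal -0.881 -0.059 -0.470
outer loop
vertex 1.722 3.18 -3.783
vertex 1.815 2.579 -3.882
vertex 1.058 2.866 -2.499
endloop
endfacet
facet normal -0.881 -0.059 -0.470
outer loop
vertex 1.058 2.866 -2.499
vertex 1.815 2.579 -3.882
vertex 1.151 2.265 -2.598
endloop
endfacet
facet normal -0.449 -0.212 0.868
outer loop
vertex 1.058 2.866 -2.499
vertex 1.151 2.265 -2.598
vertex 1.668 2.603 -2.248
endloop
endfacet
facet normal 0.448 0.213 -0.868
outer loop
vertex 1.815 2.579 -3.882
vertex 2.332 2.917 -3.532
vertex 2.297 2.233 -3.718
endloop
endfacet
facet normal -0.431 -0.799 -0.419
outer loop
vertex 1.815 2.579 -3.882
vertex 2.297 2.233 -3.718
vertex 1.151 2.265 -2.598
endloop
endfacet
facet normal -0.432 -0.799 -0.419
outer loop
vertex 1.151 2.265 -2.598
vertex 2.297 2.233 -3.718
vertex 1.633 1.918 -2.433
endloop
endfacet
facet normal -0.449 -0.211 0.868
outer loop
vertex 1.151 2.265 -2.598
vertex 1.633 1.918 -2.433
vertex 1.668 2.603 -2.248
endloop
endfacet
facet normal 0.448 0.213 -0.868
outer loop
vertex 2.297 2.233 -3.718
vertex 2.332 2.917 -3.532
vertex 2.806 2.401 -3.414
endloop
endfacet
facet normal 0.342 -0.938 -0.053
outer loop
vertex 2.297 2.233 -3.718
vertex 2.806 2.401 -3.414
vertex 1.633 1.918 -2.433
endloop
endfacet
facet normal 0.343 -0.938 -0.052
outer loop
vertex 1.633 1.918 -2.433
vertex 2.806 2.401 -3.414
vertex 2.141 2.087 -2.129
endloop
endfacet
facet normal -0.449 -0.211 0.868
outer loop
vertex 1.633 1.918 -2.433
vertex 2.141 2.087 -2.129
vertex 1.668 2.603 -2.248
endloop
endfacet
facet normal 0.093 0.647 -0.756
outer loop
vertex 0.556 3.137 3.237
vertex 0.046 2.945 3.01
vertex 0.2 3.368 3.391
endloop
endfacet
facet normal 0.514 0.243 0.823
outer loop
vertex 0.556 3.137 3.237
vertex 0.2 3.368 3.391
vertex -0.066 2.175 3.91
endloop
endfacet
facet normal 0.096 0.647 -0.757
outer loop
vertex 0.2 3.368 3.391
vertex 0.046 2.945 3.01
vertex -0.246 3.352 3.321
endloop
endfacet
facet normal -0.155 0.423 0.893
outer loop
vertex 0.2 3.368 3.391
vertex -0.246 3.352 3.321
vertex -0.066 2.175 3.91
endloop
endfacet
facet normal 0.094 0.646 -0.757
outer loop
vertex -0.246 3.352 3.321
vertex 0.046 2.945 3.01
vertex -0.521 3.097 3.069
endloop
endfacet
facet normal -0.755 0.197 0.625
outer loop
vertex -0.246 3.352 3.321
vertex -0.521 3.097 3.069
vertex -0.066 2.175 3.91
endloop
endfacet
facet normal 0.095 0.647 -0.756
outer loop
vertex -0.521 3.097 3.069
vertex 0.046 2.945 3.01
vertex -0.463 2.753 2.782
endloop
endfacet
facet normal -0.937 -0.303 0.174
outer loop
vertex -0.521 3.097 3.069
vertex -0.463 2.753 2.782
vertex -0.066 2.175 3.91
endloop
endfacet
facet normal 0.096 0.646 -0.757
outer loop
vertex -0.463 2.753 2.782
vertex 0.046 2.945 3.01
vertex -0.107 2.521 2.629
endloop
endfacet
facet normal -0.592 -0.782 -0.192
outer loop
vertex -0.463 2.753 2.782
vertex -0.107 2.521 2.629
vertex -0.066 2.175 3.91
endloop
endfacet
facet normal 0.092 0.647 -0.757
outer loop
vertex -0.107 2.521 2.629
vertex 0.046 2.945 3.01
vertex 0.339 2.538 2.698
endloop
endfacet
facet normal 0.077 -0.962 -0.262
outer loop
vertex -0.107 2.521 2.629
vertex 0.339 2.538 2.698
vertex -0.066 2.175 3.91
endloop
endfacet
facet normal 0.093 0.647 -0.757
outer loop
vertex 0.339 2.538 2.698
vertex 0.046 2.945 3.01
vertex 0.613 2.793 2.95
endloop
endfacet
facet normal 0.678 -0.735 0.006
outer loop
vertex 0.339 2.538 2.698
vertex 0.613 2.793 2.95
vertex -0.066 2.175 3.91
endloop
endfacet
facet normal 0.093 0.647 -0.757
outer loop
vertex 0.613 2.793 2.95
vertex 0.046 2.945 3.01
vertex 0.556 3.137 3.237
endloop
endfacet
facet normal 0.859 -0.237 0.455
outer loop
vertex 0.613 2.793 2.95
vertex 0.556 3.137 3.237
vertex -0.066 2.175 3.91
endloop
endfacet

endsolid


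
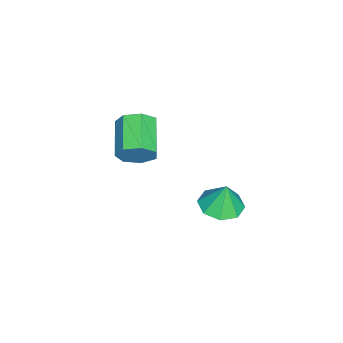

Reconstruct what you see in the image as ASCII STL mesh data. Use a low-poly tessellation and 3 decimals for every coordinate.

solid 
facet normal -0.009 -0.163 -0.987
outer loop
vertex 3.991 0.683 1.709
vertex 3.215 0.494 1.747
vertex 3.627 1.17 1.632
endloop
endfacet
facet normal 0.665 0.573 0.479
outer loop
vertex 3.991 0.683 1.709
vertex 3.627 1.17 1.632
vertex 3.225 0.666 2.793
endloop
endfacet
facet normal -0.008 -0.163 -0.987
outer loop
vertex 3.627 1.17 1.632
vertex 3.215 0.494 1.747
vertex 3.022 1.26 1.622
endloop
endfacet
facet normal 0.126 0.893 0.431
outer loop
vertex 3.627 1.17 1.632
vertex 3.022 1.26 1.622
vertex 3.225 0.666 2.793
endloop
endfacet
facet normal -0.009 -0.163 -0.987
outer loop
vertex 3.022 1.26 1.622
vertex 3.215 0.494 1.747
vertex 2.53 0.901 1.686
endloop
endfacet
facet normal -0.483 0.744 0.461
outer loop
vertex 3.022 1.26 1.622
vertex 2.53 0.901 1.686
vertex 3.225 0.666 2.793
endloop
endfacet
facet normal -0.009 -0.164 -0.986
outer loop
vertex 2.53 0.901 1.686
vertex 3.215 0.494 1.747
vertex 2.439 0.304 1.786
endloop
endfacet
facet normal -0.806 0.215 0.552
outer loop
vertex 2.53 0.901 1.686
vertex 2.439 0.304 1.786
vertex 3.225 0.666 2.793
endloop
endfacet
facet normal -0.010 -0.163 -0.987
outer loop
vertex 2.439 0.304 1.786
vertex 3.215 0.494 1.747
vertex 2.803 -0.182 1.863
endloop
endfacet
facet normal -0.654 -0.387 0.650
outer loop
vertex 2.439 0.304 1.786
vertex 2.803 -0.182 1.863
vertex 3.225 0.666 2.793
endloop
endfacet
facet normal -0.010 -0.163 -0.987
outer loop
vertex 2.803 -0.182 1.863
vertex 3.215 0.494 1.747
vertex 3.409 -0.273 1.872
endloop
endfacet
facet normal -0.117 -0.707 0.698
outer loop
vertex 2.803 -0.182 1.863
vertex 3.409 -0.273 1.872
vertex 3.225 0.666 2.793
endloop
endfacet
facet normal -0.009 -0.163 -0.987
outer loop
vertex 3.409 -0.273 1.872
vertex 3.215 0.494 1.747
vertex 3.901 0.086 1.808
endloop
endfacet
facet normal 0.494 -0.558 0.667
outer loop
vertex 3.409 -0.273 1.872
vertex 3.901 0.086 1.808
vertex 3.225 0.666 2.793
endloop
endfacet
facet normal -0.009 -0.162 -0.987
outer loop
vertex 3.901 0.086 1.808
vertex 3.215 0.494 1.747
vertex 3.991 0.683 1.709
endloop
endfacet
facet normal 0.817 -0.027 0.577
outer loop
vertex 3.901 0.086 1.808
vertex 3.991 0.683 1.709
vertex 3.225 0.666 2.793
endloop
endfacet
facet normal 0.892 0.289 -0.347
outer loop
vertex 0.983 -3.643 1.326
vertex 0.641 -3.266 0.761
vertex 0.829 -3.015 1.454
endloop
endfacet
facet normal 0.386 -0.092 0.918
outer loop
vertex 0.983 -3.643 1.326
vertex 0.829 -3.015 1.454
vertex -0.4 -4.092 1.863
endloop
endfacet
facet normal 0.386 -0.092 0.918
outer loop
vertex -0.4 -4.092 1.863
vertex 0.829 -3.015 1.454
vertex -0.554 -3.463 1.991
endloop
endfacet
facet normal -0.893 -0.289 0.346
outer loop
vertex -0.4 -4.092 1.863
vertex -0.554 -3.463 1.991
vertex -0.741 -3.714 1.299
endloop
endfacet
facet normal 0.892 0.289 -0.347
outer loop
vertex 0.829 -3.015 1.454
vertex 0.641 -3.266 0.761
vertex 0.534 -2.575 1.061
endloop
endfacet
facet normal 0.059 0.687 0.725
outer loop
vertex 0.829 -3.015 1.454
vertex 0.534 -2.575 1.061
vertex -0.554 -3.463 1.991
endloop
endfacet
facet normal 0.058 0.687 0.724
outer loop
vertex -0.554 -3.463 1.991
vertex 0.534 -2.575 1.061
vertex -0.849 -3.024 1.598
endloop
endfacet
facet normal -0.892 -0.290 0.346
outer loop
vertex -0.554 -3.463 1.991
vertex -0.849 -3.024 1.598
vertex -0.741 -3.714 1.299
endloop
endfacet
facet normal 0.893 0.289 -0.346
outer loop
vertex 0.534 -2.575 1.061
vertex 0.641 -3.266 0.761
vertex 0.32 -2.656 0.442
endloop
endfacet
facet normal -0.314 0.949 -0.016
outer loop
vertex 0.534 -2.575 1.061
vertex 0.32 -2.656 0.442
vertex -0.849 -3.024 1.598
endloop
endfacet
facet normal -0.314 0.949 -0.016
outer loop
vertex -0.849 -3.024 1.598
vertex 0.32 -2.656 0.442
vertex -1.063 -3.105 0.979
endloop
endfacet
facet normal -0.892 -0.290 0.346
outer loop
vertex -0.849 -3.024 1.598
vertex -1.063 -3.105 0.979
vertex -0.741 -3.714 1.299
endloop
endfacet
facet normal 0.893 0.289 -0.346
outer loop
vertex 0.32 -2.656 0.442
vertex 0.641 -3.266 0.761
vertex 0.348 -3.196 0.064
endloop
endfacet
facet normal -0.450 0.496 -0.743
outer loop
vertex 0.32 -2.656 0.442
vertex 0.348 -3.196 0.064
vertex -1.063 -3.105 0.979
endloop
endfacet
facet normal -0.449 0.497 -0.742
outer loop
vertex -1.063 -3.105 0.979
vertex 0.348 -3.196 0.064
vertex -1.035 -3.644 0.601
endloop
endfacet
facet normal -0.892 -0.290 0.347
outer loop
vertex -1.063 -3.105 0.979
vertex -1.035 -3.644 0.601
vertex -0.741 -3.714 1.299
endloop
endfacet
facet normal 0.892 0.289 -0.346
outer loop
vertex 0.348 -3.196 0.064
vertex 0.641 -3.266 0.761
vertex 0.597 -3.788 0.211
endloop
endfacet
facet normal -0.247 -0.330 -0.911
outer loop
vertex 0.348 -3.196 0.064
vertex 0.597 -3.788 0.211
vertex -1.035 -3.644 0.601
endloop
endfacet
facet normal -0.247 -0.330 -0.911
outer loop
vertex -1.035 -3.644 0.601
vertex 0.597 -3.788 0.211
vertex -0.786 -4.237 0.748
endloop
endfacet
facet normal -0.892 -0.289 0.347
outer loop
vertex -1.035 -3.644 0.601
vertex -0.786 -4.237 0.748
vertex -0.741 -3.714 1.299
endloop
endfacet
facet normal 0.892 0.290 -0.347
outer loop
vertex 0.597 -3.788 0.211
vertex 0.641 -3.266 0.761
vertex 0.88 -3.987 0.773
endloop
endfacet
facet normal 0.142 -0.908 -0.393
outer loop
vertex 0.597 -3.788 0.211
vertex 0.88 -3.987 0.773
vertex -0.786 -4.237 0.748
endloop
endfacet
facet normal 0.142 -0.908 -0.393
outer loop
vertex -0.786 -4.237 0.748
vertex 0.88 -3.987 0.773
vertex -0.503 -4.436 1.31
endloop
endfacet
facet normal -0.892 -0.289 0.347
outer loop
vertex -0.786 -4.237 0.748
vertex -0.503 -4.436 1.31
vertex -0.741 -3.714 1.299
endloop
endfacet
facet normal 0.892 0.290 -0.347
outer loop
vertex 0.88 -3.987 0.773
vertex 0.641 -3.266 0.761
vertex 0.983 -3.643 1.326
endloop
endfacet
facet normal 0.424 -0.802 0.420
outer loop
vertex 0.88 -3.987 0.773
vertex 0.983 -3.643 1.326
vertex -0.503 -4.436 1.31
endloop
endfacet
facet normal 0.424 -0.802 0.420
outer loop
vertex -0.503 -4.436 1.31
vertex 0.983 -3.643 1.326
vertex -0.4 -4.092 1.863
endloop
endfacet
facet normal -0.893 -0.289 0.346
outer loop
vertex -0.503 -4.436 1.31
vertex -0.4 -4.092 1.863
vertex -0.741 -3.714 1.299
endloop
endfacet

endsolid


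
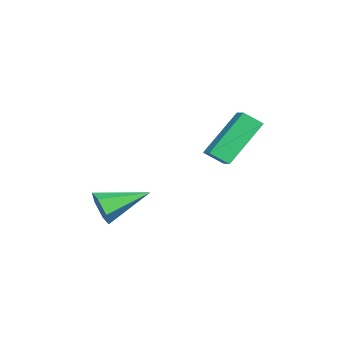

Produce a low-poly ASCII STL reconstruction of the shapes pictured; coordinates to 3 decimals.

solid 
facet normal -0.527 0.433 0.731
outer loop
vertex -1.1 2.724 1.072
vertex -0.437 3.084 1.337
vertex -1.255 3.372 0.577
endloop
endfacet
facet normal -0.829 -0.451 -0.331
outer loop
vertex -0.163 2.476 -0.937
vertex -1.1 2.724 1.072
vertex -1.255 3.372 0.577
endloop
endfacet
facet normal -0.527 0.433 0.731
outer loop
vertex -1.255 3.372 0.577
vertex -0.437 3.084 1.337
vertex -0.592 3.732 0.842
endloop
endfacet
facet normal -0.186 0.781 -0.596
outer loop
vertex -0.592 3.732 0.842
vertex -0.163 2.476 -0.937
vertex -1.255 3.372 0.577
endloop
endfacet
facet normal 0.186 -0.781 0.596
outer loop
vertex -1.1 2.724 1.072
vertex 0.655 2.188 -0.177
vertex -0.437 3.084 1.337
endloop
endfacet
facet normal -0.829 -0.451 -0.331
outer loop
vertex -0.008 1.828 -0.442
vertex -1.1 2.724 1.072
vertex -0.163 2.476 -0.937
endloop
endfacet
facet normal 0.186 -0.781 0.596
outer loop
vertex -0.008 1.828 -0.442
vertex 0.655 2.188 -0.177
vertex -1.1 2.724 1.072
endloop
endfacet
facet normal 0.829 0.451 0.331
outer loop
vertex -0.437 3.084 1.337
vertex 0.655 2.188 -0.177
vertex -0.592 3.732 0.842
endloop
endfacet
facet normal -0.186 0.781 -0.596
outer loop
vertex 0.5 2.836 -0.672
vertex -0.163 2.476 -0.937
vertex -0.592 3.732 0.842
endloop
endfacet
facet normal 0.829 0.451 0.331
outer loop
vertex -0.592 3.732 0.842
vertex 0.655 2.188 -0.177
vertex 0.5 2.836 -0.672
endloop
endfacet
facet normal 0.527 -0.433 -0.731
outer loop
vertex 0.5 2.836 -0.672
vertex -0.008 1.828 -0.442
vertex -0.163 2.476 -0.937
endloop
endfacet
facet normal 0.527 -0.433 -0.731
outer loop
vertex 0.655 2.188 -0.177
vertex -0.008 1.828 -0.442
vertex 0.5 2.836 -0.672
endloop
endfacet
facet normal 0.504 -0.815 -0.286
outer loop
vertex 1.177 -1.109 -3.581
vertex 0.956 -1.457 -2.979
vertex 0.556 -1.491 -3.588
endloop
endfacet
facet normal -0.301 0.503 -0.810
outer loop
vertex 1.177 -1.109 -3.581
vertex 0.556 -1.491 -3.588
vertex 0.044 0.017 -2.461
endloop
endfacet
facet normal 0.505 -0.814 -0.286
outer loop
vertex 0.556 -1.491 -3.588
vertex 0.956 -1.457 -2.979
vertex 0.334 -1.84 -2.986
endloop
endfacet
facet normal -0.929 -0.041 -0.367
outer loop
vertex 0.556 -1.491 -3.588
vertex 0.334 -1.84 -2.986
vertex 0.044 0.017 -2.461
endloop
endfacet
facet normal 0.505 -0.814 -0.287
outer loop
vertex 0.334 -1.84 -2.986
vertex 0.956 -1.457 -2.979
vertex 0.735 -1.806 -2.377
endloop
endfacet
facet normal -0.795 -0.277 0.539
outer loop
vertex 0.334 -1.84 -2.986
vertex 0.735 -1.806 -2.377
vertex 0.044 0.017 -2.461
endloop
endfacet
facet normal 0.504 -0.815 -0.287
outer loop
vertex 0.735 -1.806 -2.377
vertex 0.956 -1.457 -2.979
vertex 1.357 -1.424 -2.37
endloop
endfacet
facet normal -0.032 0.034 0.999
outer loop
vertex 0.735 -1.806 -2.377
vertex 1.357 -1.424 -2.37
vertex 0.044 0.017 -2.461
endloop
endfacet
facet normal 0.504 -0.815 -0.287
outer loop
vertex 1.357 -1.424 -2.37
vertex 0.956 -1.457 -2.979
vertex 1.578 -1.075 -2.972
endloop
endfacet
facet normal 0.597 0.579 0.555
outer loop
vertex 1.357 -1.424 -2.37
vertex 1.578 -1.075 -2.972
vertex 0.044 0.017 -2.461
endloop
endfacet
facet normal 0.504 -0.815 -0.286
outer loop
vertex 1.578 -1.075 -2.972
vertex 0.956 -1.457 -2.979
vertex 1.177 -1.109 -3.581
endloop
endfacet
facet normal 0.463 0.814 -0.350
outer loop
vertex 1.578 -1.075 -2.972
vertex 1.177 -1.109 -3.581
vertex 0.044 0.017 -2.461
endloop
endfacet

endsolid


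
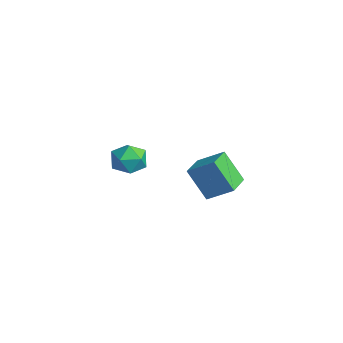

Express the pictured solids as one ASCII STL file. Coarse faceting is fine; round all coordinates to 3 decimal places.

solid 
facet normal 0.384 0.505 0.773
outer loop
vertex 3.612 -2.525 3.089
vertex 3.636 -3.384 3.639
vertex 4.439 -3.121 3.068
endloop
endfacet
facet normal 0.580 0.800 0.153
outer loop
vertex 3.612 -2.525 3.089
vertex 4.439 -3.121 3.068
vertex 4.09 -2.703 2.206
endloop
endfacet
facet normal -0.012 0.979 -0.204
outer loop
vertex 3.612 -2.525 3.089
vertex 4.09 -2.703 2.206
vertex 3.071 -2.708 2.244
endloop
endfacet
facet normal -0.574 0.795 0.195
outer loop
vertex 3.612 -2.525 3.089
vertex 3.071 -2.708 2.244
vertex 2.79 -3.128 3.13
endloop
endfacet
facet normal -0.329 0.503 0.799
outer loop
vertex 3.612 -2.525 3.089
vertex 2.79 -3.128 3.13
vertex 3.636 -3.384 3.639
endloop
endfacet
facet normal 0.925 0.305 -0.227
outer loop
vertex 4.09 -2.703 2.206
vertex 4.439 -3.121 3.068
vertex 4.41 -3.672 2.21
endloop
endfacet
facet normal 0.608 -0.172 0.775
outer loop
vertex 4.439 -3.121 3.068
vertex 3.636 -3.384 3.639
vertex 4.129 -4.092 3.096
endloop
endfacet
facet normal -0.546 -0.177 0.819
outer loop
vertex 3.636 -3.384 3.639
vertex 2.79 -3.128 3.13
vertex 3.11 -4.097 3.134
endloop
endfacet
facet normal -0.942 0.296 -0.158
outer loop
vertex 2.79 -3.128 3.13
vertex 3.071 -2.708 2.244
vertex 2.761 -3.679 2.272
endloop
endfacet
facet normal -0.033 0.594 -0.804
outer loop
vertex 3.071 -2.708 2.244
vertex 4.09 -2.703 2.206
vertex 3.564 -3.416 1.701
endloop
endfacet
facet normal 0.574 -0.795 -0.195
outer loop
vertex 3.588 -4.275 2.251
vertex 4.41 -3.672 2.21
vertex 4.129 -4.092 3.096
endloop
endfacet
facet normal 0.012 -0.979 0.204
outer loop
vertex 3.588 -4.275 2.251
vertex 4.129 -4.092 3.096
vertex 3.11 -4.097 3.134
endloop
endfacet
facet normal -0.580 -0.800 -0.153
outer loop
vertex 3.588 -4.275 2.251
vertex 3.11 -4.097 3.134
vertex 2.761 -3.679 2.272
endloop
endfacet
facet normal -0.384 -0.505 -0.773
outer loop
vertex 3.588 -4.275 2.251
vertex 2.761 -3.679 2.272
vertex 3.564 -3.416 1.701
endloop
endfacet
facet normal 0.329 -0.503 -0.799
outer loop
vertex 3.588 -4.275 2.251
vertex 3.564 -3.416 1.701
vertex 4.41 -3.672 2.21
endloop
endfacet
facet normal 0.942 -0.296 0.158
outer loop
vertex 4.129 -4.092 3.096
vertex 4.41 -3.672 2.21
vertex 4.439 -3.121 3.068
endloop
endfacet
facet normal 0.033 -0.594 0.804
outer loop
vertex 3.11 -4.097 3.134
vertex 4.129 -4.092 3.096
vertex 3.636 -3.384 3.639
endloop
endfacet
facet normal -0.925 -0.305 0.227
outer loop
vertex 2.761 -3.679 2.272
vertex 3.11 -4.097 3.134
vertex 2.79 -3.128 3.13
endloop
endfacet
facet normal -0.608 0.172 -0.775
outer loop
vertex 3.564 -3.416 1.701
vertex 2.761 -3.679 2.272
vertex 3.071 -2.708 2.244
endloop
endfacet
facet normal 0.546 0.177 -0.819
outer loop
vertex 4.41 -3.672 2.21
vertex 3.564 -3.416 1.701
vertex 4.09 -2.703 2.206
endloop
endfacet
facet normal -0.702 0.703 -0.116
outer loop
vertex 0.197 3.444 -0.605
vertex 1.156 4.112 -2.361
vertex -0.741 2.355 -1.531
endloop
endfacet
facet normal -0.454 -0.317 0.833
outer loop
vertex 0.424 1.188 -1.339
vertex 0.197 3.444 -0.605
vertex -0.741 2.355 -1.531
endloop
endfacet
facet normal -0.702 0.703 -0.116
outer loop
vertex -0.741 2.355 -1.531
vertex 1.156 4.112 -2.361
vertex 0.218 3.023 -3.288
endloop
endfacet
facet normal -0.549 -0.637 -0.542
outer loop
vertex 0.218 3.023 -3.288
vertex 0.424 1.188 -1.339
vertex -0.741 2.355 -1.531
endloop
endfacet
facet normal 0.549 0.637 0.542
outer loop
vertex 0.197 3.444 -0.605
vertex 2.321 2.945 -2.169
vertex 1.156 4.112 -2.361
endloop
endfacet
facet normal -0.455 -0.317 0.832
outer loop
vertex 1.362 2.277 -0.412
vertex 0.197 3.444 -0.605
vertex 0.424 1.188 -1.339
endloop
endfacet
facet normal 0.548 0.637 0.542
outer loop
vertex 1.362 2.277 -0.412
vertex 2.321 2.945 -2.169
vertex 0.197 3.444 -0.605
endloop
endfacet
facet normal 0.455 0.317 -0.832
outer loop
vertex 1.156 4.112 -2.361
vertex 2.321 2.945 -2.169
vertex 0.218 3.023 -3.288
endloop
endfacet
facet normal -0.548 -0.637 -0.542
outer loop
vertex 1.383 1.856 -3.095
vertex 0.424 1.188 -1.339
vertex 0.218 3.023 -3.288
endloop
endfacet
facet normal 0.455 0.316 -0.833
outer loop
vertex 0.218 3.023 -3.288
vertex 2.321 2.945 -2.169
vertex 1.383 1.856 -3.095
endloop
endfacet
facet normal 0.702 -0.703 0.116
outer loop
vertex 1.383 1.856 -3.095
vertex 1.362 2.277 -0.412
vertex 0.424 1.188 -1.339
endloop
endfacet
facet normal 0.702 -0.703 0.116
outer loop
vertex 2.321 2.945 -2.169
vertex 1.362 2.277 -0.412
vertex 1.383 1.856 -3.095
endloop
endfacet

endsolid


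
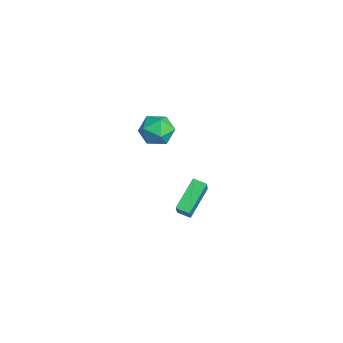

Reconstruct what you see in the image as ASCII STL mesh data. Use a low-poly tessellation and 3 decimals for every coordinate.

solid 
facet normal -0.537 0.599 0.593
outer loop
vertex 2.963 0.218 -2.314
vertex 3.425 0.837 -2.521
vertex 1.777 0.61 -3.785
endloop
endfacet
facet normal -0.577 -0.774 0.259
outer loop
vertex 2.895 -0.637 -5.019
vertex 2.963 0.218 -2.314
vertex 1.777 0.61 -3.785
endloop
endfacet
facet normal -0.537 0.599 0.593
outer loop
vertex 1.777 0.61 -3.785
vertex 3.425 0.837 -2.521
vertex 2.239 1.229 -3.992
endloop
endfacet
facet normal -0.614 0.204 -0.762
outer loop
vertex 2.239 1.229 -3.992
vertex 2.895 -0.637 -5.019
vertex 1.777 0.61 -3.785
endloop
endfacet
facet normal 0.614 -0.204 0.762
outer loop
vertex 2.963 0.218 -2.314
vertex 4.543 -0.41 -3.755
vertex 3.425 0.837 -2.521
endloop
endfacet
facet normal -0.577 -0.774 0.259
outer loop
vertex 4.081 -1.029 -3.548
vertex 2.963 0.218 -2.314
vertex 2.895 -0.637 -5.019
endloop
endfacet
facet normal 0.614 -0.204 0.762
outer loop
vertex 4.081 -1.029 -3.548
vertex 4.543 -0.41 -3.755
vertex 2.963 0.218 -2.314
endloop
endfacet
facet normal 0.577 0.774 -0.259
outer loop
vertex 3.425 0.837 -2.521
vertex 4.543 -0.41 -3.755
vertex 2.239 1.229 -3.992
endloop
endfacet
facet normal -0.614 0.204 -0.762
outer loop
vertex 3.357 -0.018 -5.226
vertex 2.895 -0.637 -5.019
vertex 2.239 1.229 -3.992
endloop
endfacet
facet normal 0.577 0.774 -0.259
outer loop
vertex 2.239 1.229 -3.992
vertex 4.543 -0.41 -3.755
vertex 3.357 -0.018 -5.226
endloop
endfacet
facet normal 0.537 -0.599 -0.593
outer loop
vertex 3.357 -0.018 -5.226
vertex 4.081 -1.029 -3.548
vertex 2.895 -0.637 -5.019
endloop
endfacet
facet normal 0.537 -0.599 -0.593
outer loop
vertex 4.543 -0.41 -3.755
vertex 4.081 -1.029 -3.548
vertex 3.357 -0.018 -5.226
endloop
endfacet
facet normal -0.777 0.620 -0.109
outer loop
vertex -3.857 0.761 -3.832
vertex -4.571 -0.076 -3.509
vertex -4.12 0.627 -2.724
endloop
endfacet
facet normal -0.188 0.979 0.074
outer loop
vertex -3.857 0.761 -3.832
vertex -4.12 0.627 -2.724
vertex -3.041 0.857 -3.033
endloop
endfacet
facet normal 0.311 0.853 -0.420
outer loop
vertex -3.857 0.761 -3.832
vertex -3.041 0.857 -3.033
vertex -2.824 0.297 -4.009
endloop
endfacet
facet normal 0.030 0.414 -0.910
outer loop
vertex -3.857 0.761 -3.832
vertex -2.824 0.297 -4.009
vertex -3.77 -0.28 -4.303
endloop
endfacet
facet normal -0.642 0.271 -0.717
outer loop
vertex -3.857 0.761 -3.832
vertex -3.77 -0.28 -4.303
vertex -4.571 -0.076 -3.509
endloop
endfacet
facet normal 0.046 0.718 0.695
outer loop
vertex -3.041 0.857 -3.033
vertex -4.12 0.627 -2.724
vertex -3.25 0.08 -2.217
endloop
endfacet
facet normal -0.907 0.137 0.398
outer loop
vertex -4.12 0.627 -2.724
vertex -4.571 -0.076 -3.509
vertex -4.196 -0.497 -2.511
endloop
endfacet
facet normal -0.689 -0.429 -0.585
outer loop
vertex -4.571 -0.076 -3.509
vertex -3.77 -0.28 -4.303
vertex -3.979 -1.057 -3.487
endloop
endfacet
facet normal 0.398 -0.197 -0.896
outer loop
vertex -3.77 -0.28 -4.303
vertex -2.824 0.297 -4.009
vertex -2.9 -0.827 -3.796
endloop
endfacet
facet normal 0.853 0.512 -0.104
outer loop
vertex -2.824 0.297 -4.009
vertex -3.041 0.857 -3.033
vertex -2.449 -0.124 -3.011
endloop
endfacet
facet normal -0.030 -0.414 0.910
outer loop
vertex -3.163 -0.961 -2.688
vertex -3.25 0.08 -2.217
vertex -4.196 -0.497 -2.511
endloop
endfacet
facet normal -0.311 -0.853 0.420
outer loop
vertex -3.163 -0.961 -2.688
vertex -4.196 -0.497 -2.511
vertex -3.979 -1.057 -3.487
endloop
endfacet
facet normal 0.188 -0.979 -0.074
outer loop
vertex -3.163 -0.961 -2.688
vertex -3.979 -1.057 -3.487
vertex -2.9 -0.827 -3.796
endloop
endfacet
facet normal 0.777 -0.620 0.109
outer loop
vertex -3.163 -0.961 -2.688
vertex -2.9 -0.827 -3.796
vertex -2.449 -0.124 -3.011
endloop
endfacet
facet normal 0.642 -0.271 0.717
outer loop
vertex -3.163 -0.961 -2.688
vertex -2.449 -0.124 -3.011
vertex -3.25 0.08 -2.217
endloop
endfacet
facet normal -0.398 0.197 0.896
outer loop
vertex -4.196 -0.497 -2.511
vertex -3.25 0.08 -2.217
vertex -4.12 0.627 -2.724
endloop
endfacet
facet normal -0.853 -0.512 0.104
outer loop
vertex -3.979 -1.057 -3.487
vertex -4.196 -0.497 -2.511
vertex -4.571 -0.076 -3.509
endloop
endfacet
facet normal -0.046 -0.718 -0.695
outer loop
vertex -2.9 -0.827 -3.796
vertex -3.979 -1.057 -3.487
vertex -3.77 -0.28 -4.303
endloop
endfacet
facet normal 0.907 -0.137 -0.398
outer loop
vertex -2.449 -0.124 -3.011
vertex -2.9 -0.827 -3.796
vertex -2.824 0.297 -4.009
endloop
endfacet
facet normal 0.689 0.429 0.585
outer loop
vertex -3.25 0.08 -2.217
vertex -2.449 -0.124 -3.011
vertex -3.041 0.857 -3.033
endloop
endfacet

endsolid


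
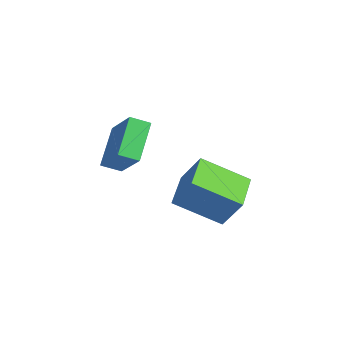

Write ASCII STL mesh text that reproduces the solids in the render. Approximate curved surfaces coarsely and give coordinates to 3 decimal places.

solid 
facet normal -0.565 0.409 0.716
outer loop
vertex -4.516 -0.474 -1.549
vertex -3.045 -0.243 -0.52
vertex -4.394 0.312 -1.901
endloop
endfacet
facet normal -0.813 -0.128 -0.568
outer loop
vertex -3.275 -0.497 -3.32
vertex -4.516 -0.474 -1.549
vertex -4.394 0.312 -1.901
endloop
endfacet
facet normal -0.566 0.408 0.717
outer loop
vertex -4.394 0.312 -1.901
vertex -3.045 -0.243 -0.52
vertex -2.923 0.544 -0.872
endloop
endfacet
facet normal 0.140 0.904 -0.404
outer loop
vertex -2.923 0.544 -0.872
vertex -3.275 -0.497 -3.32
vertex -4.394 0.312 -1.901
endloop
endfacet
facet normal -0.141 -0.904 0.404
outer loop
vertex -4.516 -0.474 -1.549
vertex -1.926 -1.052 -1.939
vertex -3.045 -0.243 -0.52
endloop
endfacet
facet normal -0.813 -0.128 -0.568
outer loop
vertex -3.397 -1.284 -2.968
vertex -4.516 -0.474 -1.549
vertex -3.275 -0.497 -3.32
endloop
endfacet
facet normal -0.141 -0.904 0.405
outer loop
vertex -3.397 -1.284 -2.968
vertex -1.926 -1.052 -1.939
vertex -4.516 -0.474 -1.549
endloop
endfacet
facet normal 0.813 0.128 0.568
outer loop
vertex -3.045 -0.243 -0.52
vertex -1.926 -1.052 -1.939
vertex -2.923 0.544 -0.872
endloop
endfacet
facet normal 0.141 0.904 -0.405
outer loop
vertex -1.804 -0.266 -2.291
vertex -3.275 -0.497 -3.32
vertex -2.923 0.544 -0.872
endloop
endfacet
facet normal 0.813 0.128 0.568
outer loop
vertex -2.923 0.544 -0.872
vertex -1.926 -1.052 -1.939
vertex -1.804 -0.266 -2.291
endloop
endfacet
facet normal 0.565 -0.408 -0.717
outer loop
vertex -1.804 -0.266 -2.291
vertex -3.397 -1.284 -2.968
vertex -3.275 -0.497 -3.32
endloop
endfacet
facet normal 0.566 -0.409 -0.716
outer loop
vertex -1.926 -1.052 -1.939
vertex -3.397 -1.284 -2.968
vertex -1.804 -0.266 -2.291
endloop
endfacet
facet normal -0.815 0.480 0.326
outer loop
vertex -0.485 1.597 -1.923
vertex 0.097 3.304 -2.98
vertex -1.243 1.119 -3.114
endloop
endfacet
facet normal -0.279 -0.817 0.505
outer loop
vertex 0.223 0.256 -3.7
vertex -0.485 1.597 -1.923
vertex -1.243 1.119 -3.114
endloop
endfacet
facet normal -0.815 0.480 0.326
outer loop
vertex -1.243 1.119 -3.114
vertex 0.097 3.304 -2.98
vertex -0.661 2.826 -4.17
endloop
endfacet
facet normal -0.508 -0.321 -0.799
outer loop
vertex -0.661 2.826 -4.17
vertex 0.223 0.256 -3.7
vertex -1.243 1.119 -3.114
endloop
endfacet
facet normal 0.508 0.321 0.799
outer loop
vertex -0.485 1.597 -1.923
vertex 1.563 2.441 -3.566
vertex 0.097 3.304 -2.98
endloop
endfacet
facet normal -0.278 -0.817 0.505
outer loop
vertex 0.981 0.734 -2.51
vertex -0.485 1.597 -1.923
vertex 0.223 0.256 -3.7
endloop
endfacet
facet normal 0.509 0.321 0.799
outer loop
vertex 0.981 0.734 -2.51
vertex 1.563 2.441 -3.566
vertex -0.485 1.597 -1.923
endloop
endfacet
facet normal 0.279 0.817 -0.506
outer loop
vertex 0.097 3.304 -2.98
vertex 1.563 2.441 -3.566
vertex -0.661 2.826 -4.17
endloop
endfacet
facet normal -0.509 -0.321 -0.799
outer loop
vertex 0.805 1.963 -4.757
vertex 0.223 0.256 -3.7
vertex -0.661 2.826 -4.17
endloop
endfacet
facet normal 0.279 0.817 -0.505
outer loop
vertex -0.661 2.826 -4.17
vertex 1.563 2.441 -3.566
vertex 0.805 1.963 -4.757
endloop
endfacet
facet normal 0.815 -0.480 -0.326
outer loop
vertex 0.805 1.963 -4.757
vertex 0.981 0.734 -2.51
vertex 0.223 0.256 -3.7
endloop
endfacet
facet normal 0.815 -0.479 -0.326
outer loop
vertex 1.563 2.441 -3.566
vertex 0.981 0.734 -2.51
vertex 0.805 1.963 -4.757
endloop
endfacet

endsolid


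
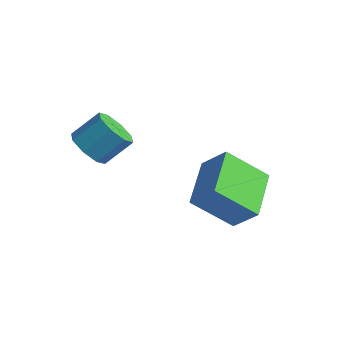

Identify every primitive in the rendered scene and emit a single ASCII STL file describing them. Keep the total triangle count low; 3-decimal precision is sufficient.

solid 
facet normal -0.382 -0.646 -0.661
outer loop
vertex -1.38 -0.718 0.685
vertex -1.772 -0.086 0.294
vertex -1.021 -0.455 0.22
endloop
endfacet
facet normal 0.737 -0.644 0.204
outer loop
vertex -1.38 -0.718 0.685
vertex -1.021 -0.455 0.22
vertex -0.876 0.135 1.557
endloop
endfacet
facet normal 0.737 -0.645 0.205
outer loop
vertex -0.876 0.135 1.557
vertex -1.021 -0.455 0.22
vertex -0.517 0.398 1.093
endloop
endfacet
facet normal 0.381 0.646 0.661
outer loop
vertex -0.876 0.135 1.557
vertex -0.517 0.398 1.093
vertex -1.268 0.766 1.166
endloop
endfacet
facet normal -0.383 -0.646 -0.660
outer loop
vertex -1.021 -0.455 0.22
vertex -1.772 -0.086 0.294
vertex -1.102 0.023 -0.201
endloop
endfacet
facet normal 0.916 -0.167 -0.366
outer loop
vertex -1.021 -0.455 0.22
vertex -1.102 0.023 -0.201
vertex -0.517 0.398 1.093
endloop
endfacet
facet normal 0.916 -0.167 -0.365
outer loop
vertex -0.517 0.398 1.093
vertex -1.102 0.023 -0.201
vertex -0.598 0.876 0.671
endloop
endfacet
facet normal 0.381 0.647 0.660
outer loop
vertex -0.517 0.398 1.093
vertex -0.598 0.876 0.671
vertex -1.268 0.766 1.166
endloop
endfacet
facet normal -0.383 -0.646 -0.661
outer loop
vertex -1.102 0.023 -0.201
vertex -1.772 -0.086 0.294
vertex -1.576 0.438 -0.332
endloop
endfacet
facet normal 0.558 0.409 -0.722
outer loop
vertex -1.102 0.023 -0.201
vertex -1.576 0.438 -0.332
vertex -0.598 0.876 0.671
endloop
endfacet
facet normal 0.558 0.409 -0.722
outer loop
vertex -0.598 0.876 0.671
vertex -1.576 0.438 -0.332
vertex -1.072 1.291 0.54
endloop
endfacet
facet normal 0.382 0.646 0.661
outer loop
vertex -0.598 0.876 0.671
vertex -1.072 1.291 0.54
vertex -1.268 0.766 1.166
endloop
endfacet
facet normal -0.382 -0.646 -0.661
outer loop
vertex -1.576 0.438 -0.332
vertex -1.772 -0.086 0.294
vertex -2.164 0.545 -0.097
endloop
endfacet
facet normal -0.126 0.745 -0.655
outer loop
vertex -1.576 0.438 -0.332
vertex -2.164 0.545 -0.097
vertex -1.072 1.291 0.54
endloop
endfacet
facet normal -0.126 0.745 -0.655
outer loop
vertex -1.072 1.291 0.54
vertex -2.164 0.545 -0.097
vertex -1.66 1.398 0.775
endloop
endfacet
facet normal 0.382 0.646 0.661
outer loop
vertex -1.072 1.291 0.54
vertex -1.66 1.398 0.775
vertex -1.268 0.766 1.166
endloop
endfacet
facet normal -0.381 -0.646 -0.661
outer loop
vertex -2.164 0.545 -0.097
vertex -1.772 -0.086 0.294
vertex -2.523 0.282 0.367
endloop
endfacet
facet normal -0.737 0.645 -0.205
outer loop
vertex -2.164 0.545 -0.097
vertex -2.523 0.282 0.367
vertex -1.66 1.398 0.775
endloop
endfacet
facet normal -0.737 0.644 -0.204
outer loop
vertex -1.66 1.398 0.775
vertex -2.523 0.282 0.367
vertex -2.019 1.135 1.24
endloop
endfacet
facet normal 0.382 0.646 0.661
outer loop
vertex -1.66 1.398 0.775
vertex -2.019 1.135 1.24
vertex -1.268 0.766 1.166
endloop
endfacet
facet normal -0.381 -0.647 -0.660
outer loop
vertex -2.523 0.282 0.367
vertex -1.772 -0.086 0.294
vertex -2.442 -0.196 0.789
endloop
endfacet
facet normal -0.916 0.167 0.365
outer loop
vertex -2.523 0.282 0.367
vertex -2.442 -0.196 0.789
vertex -2.019 1.135 1.24
endloop
endfacet
facet normal -0.916 0.167 0.366
outer loop
vertex -2.019 1.135 1.24
vertex -2.442 -0.196 0.789
vertex -1.938 0.657 1.661
endloop
endfacet
facet normal 0.383 0.646 0.660
outer loop
vertex -2.019 1.135 1.24
vertex -1.938 0.657 1.661
vertex -1.268 0.766 1.166
endloop
endfacet
facet normal -0.382 -0.646 -0.661
outer loop
vertex -2.442 -0.196 0.789
vertex -1.772 -0.086 0.294
vertex -1.968 -0.611 0.92
endloop
endfacet
facet normal -0.558 -0.409 0.722
outer loop
vertex -2.442 -0.196 0.789
vertex -1.968 -0.611 0.92
vertex -1.938 0.657 1.661
endloop
endfacet
facet normal -0.558 -0.409 0.722
outer loop
vertex -1.938 0.657 1.661
vertex -1.968 -0.611 0.92
vertex -1.464 0.242 1.792
endloop
endfacet
facet normal 0.383 0.646 0.661
outer loop
vertex -1.938 0.657 1.661
vertex -1.464 0.242 1.792
vertex -1.268 0.766 1.166
endloop
endfacet
facet normal -0.382 -0.646 -0.661
outer loop
vertex -1.968 -0.611 0.92
vertex -1.772 -0.086 0.294
vertex -1.38 -0.718 0.685
endloop
endfacet
facet normal 0.126 -0.745 0.655
outer loop
vertex -1.968 -0.611 0.92
vertex -1.38 -0.718 0.685
vertex -1.464 0.242 1.792
endloop
endfacet
facet normal 0.126 -0.745 0.655
outer loop
vertex -1.464 0.242 1.792
vertex -1.38 -0.718 0.685
vertex -0.876 0.135 1.557
endloop
endfacet
facet normal 0.382 0.646 0.661
outer loop
vertex -1.464 0.242 1.792
vertex -0.876 0.135 1.557
vertex -1.268 0.766 1.166
endloop
endfacet
facet normal -0.563 -0.516 0.645
outer loop
vertex 2.063 1.984 -1.081
vertex 1.088 3.718 -0.545
vertex 1.148 1.77 -2.051
endloop
endfacet
facet normal 0.473 -0.842 -0.261
outer loop
vertex 2.252 2.782 -3.315
vertex 2.063 1.984 -1.081
vertex 1.148 1.77 -2.051
endloop
endfacet
facet normal -0.563 -0.516 0.645
outer loop
vertex 1.148 1.77 -2.051
vertex 1.088 3.718 -0.545
vertex 0.173 3.504 -1.514
endloop
endfacet
facet normal -0.677 -0.158 -0.718
outer loop
vertex 0.173 3.504 -1.514
vertex 2.252 2.782 -3.315
vertex 1.148 1.77 -2.051
endloop
endfacet
facet normal 0.677 0.159 0.719
outer loop
vertex 2.063 1.984 -1.081
vertex 2.192 4.73 -1.809
vertex 1.088 3.718 -0.545
endloop
endfacet
facet normal 0.473 -0.842 -0.261
outer loop
vertex 3.167 2.996 -2.346
vertex 2.063 1.984 -1.081
vertex 2.252 2.782 -3.315
endloop
endfacet
facet normal 0.678 0.159 0.718
outer loop
vertex 3.167 2.996 -2.346
vertex 2.192 4.73 -1.809
vertex 2.063 1.984 -1.081
endloop
endfacet
facet normal -0.473 0.842 0.261
outer loop
vertex 1.088 3.718 -0.545
vertex 2.192 4.73 -1.809
vertex 0.173 3.504 -1.514
endloop
endfacet
facet normal -0.677 -0.159 -0.718
outer loop
vertex 1.277 4.516 -2.779
vertex 2.252 2.782 -3.315
vertex 0.173 3.504 -1.514
endloop
endfacet
facet normal -0.473 0.842 0.261
outer loop
vertex 0.173 3.504 -1.514
vertex 2.192 4.73 -1.809
vertex 1.277 4.516 -2.779
endloop
endfacet
facet normal 0.563 0.516 -0.646
outer loop
vertex 1.277 4.516 -2.779
vertex 3.167 2.996 -2.346
vertex 2.252 2.782 -3.315
endloop
endfacet
facet normal 0.563 0.516 -0.645
outer loop
vertex 2.192 4.73 -1.809
vertex 3.167 2.996 -2.346
vertex 1.277 4.516 -2.779
endloop
endfacet

endsolid
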